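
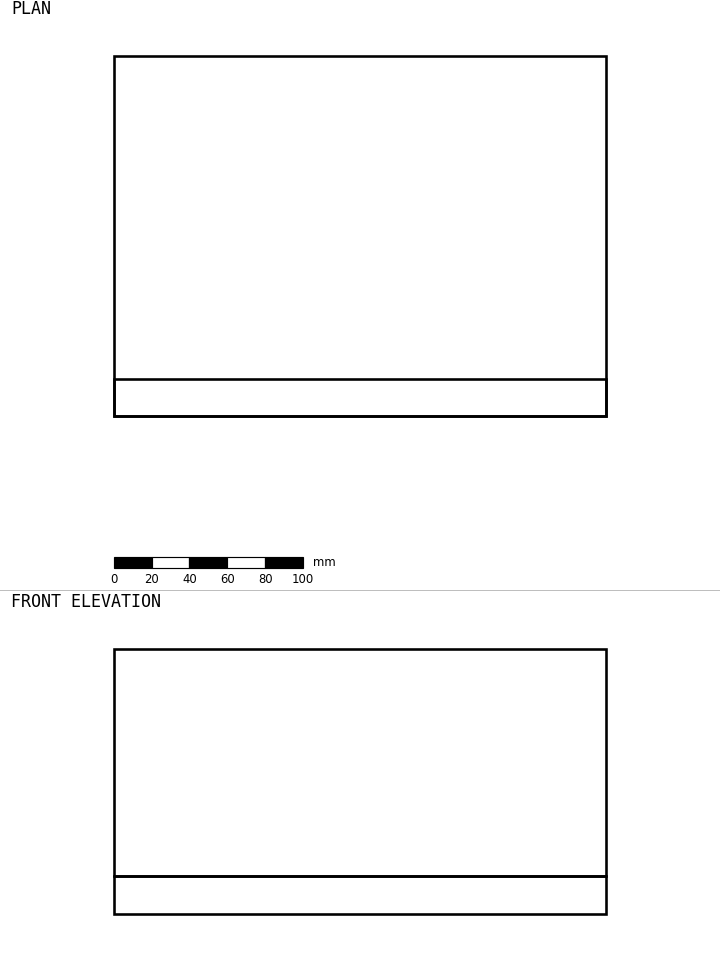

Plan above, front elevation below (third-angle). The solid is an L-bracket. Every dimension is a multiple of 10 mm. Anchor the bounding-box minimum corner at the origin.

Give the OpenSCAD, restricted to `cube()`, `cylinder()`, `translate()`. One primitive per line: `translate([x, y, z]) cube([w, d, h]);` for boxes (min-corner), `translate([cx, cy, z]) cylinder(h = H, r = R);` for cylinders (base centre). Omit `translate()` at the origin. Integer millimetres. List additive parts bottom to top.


cube([260, 190, 20]);
translate([0, 0, 20]) cube([260, 20, 120]);


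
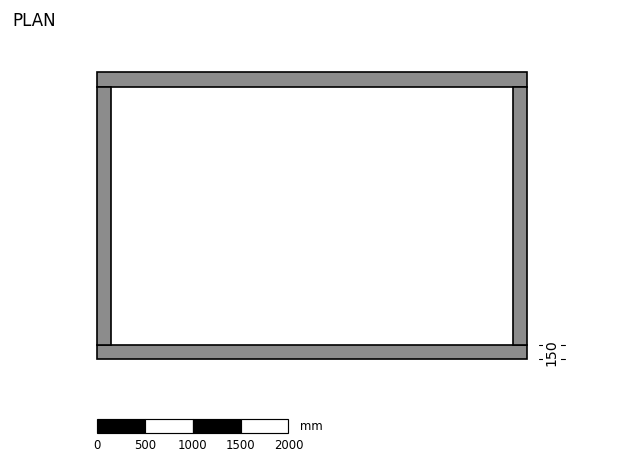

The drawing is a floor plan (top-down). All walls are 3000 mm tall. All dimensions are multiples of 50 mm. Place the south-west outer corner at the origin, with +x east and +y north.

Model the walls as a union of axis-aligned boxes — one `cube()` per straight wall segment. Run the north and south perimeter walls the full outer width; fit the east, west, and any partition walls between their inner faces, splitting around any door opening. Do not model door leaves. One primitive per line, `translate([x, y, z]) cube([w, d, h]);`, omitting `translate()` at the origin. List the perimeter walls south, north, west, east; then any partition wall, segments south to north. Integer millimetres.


cube([4500, 150, 3000]);
translate([0, 2850, 0]) cube([4500, 150, 3000]);
translate([0, 150, 0]) cube([150, 2700, 3000]);
translate([4350, 150, 0]) cube([150, 2700, 3000]);


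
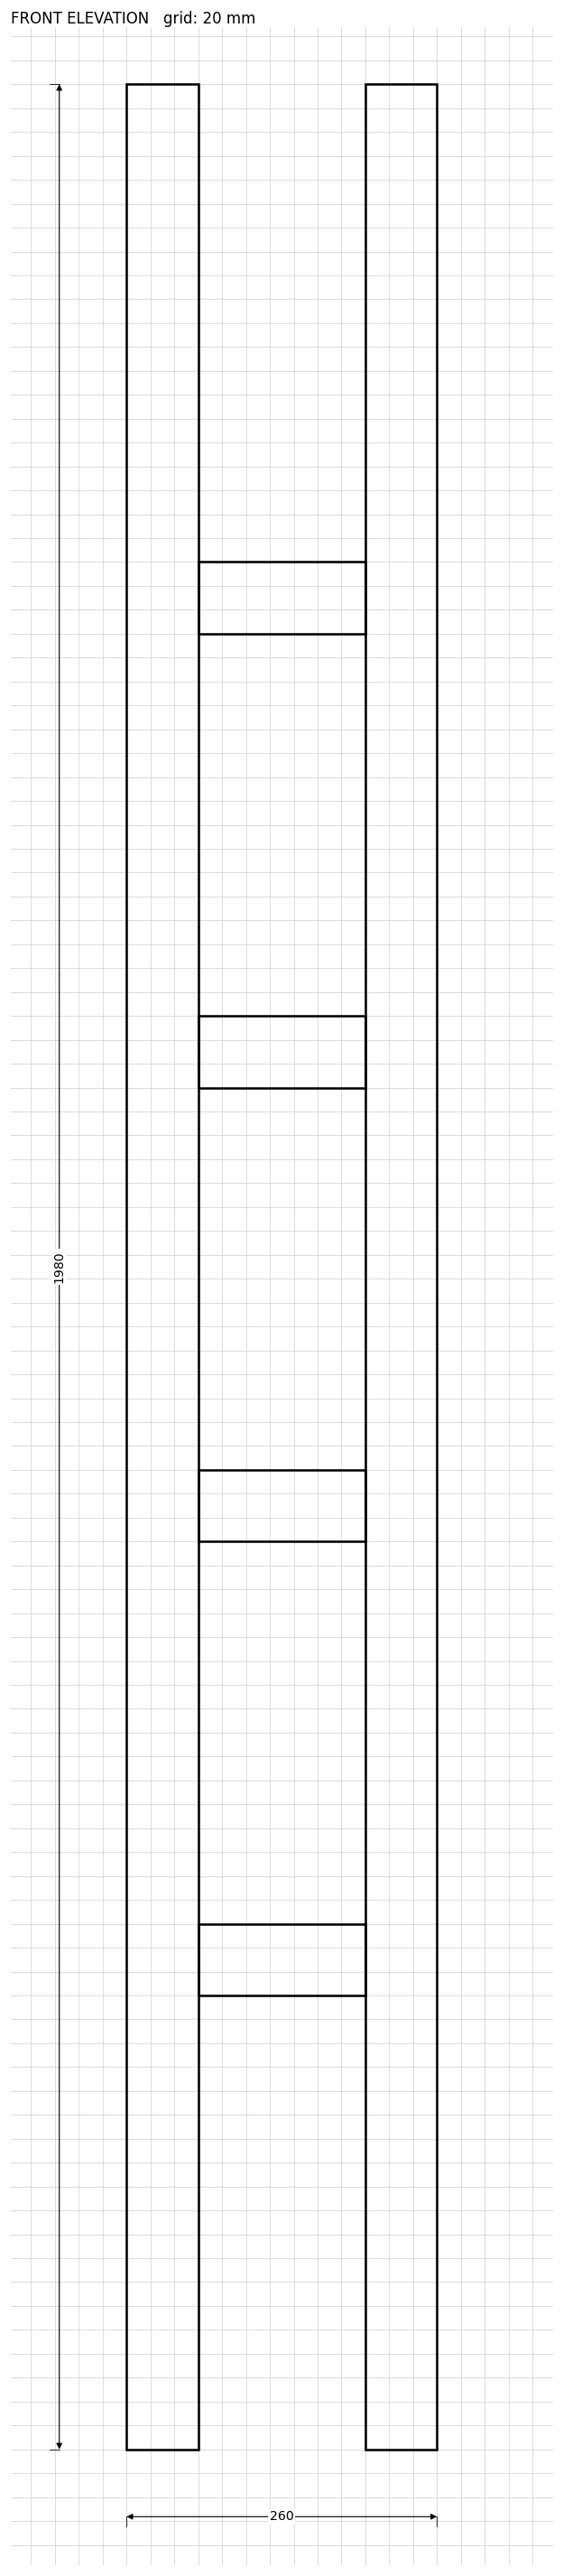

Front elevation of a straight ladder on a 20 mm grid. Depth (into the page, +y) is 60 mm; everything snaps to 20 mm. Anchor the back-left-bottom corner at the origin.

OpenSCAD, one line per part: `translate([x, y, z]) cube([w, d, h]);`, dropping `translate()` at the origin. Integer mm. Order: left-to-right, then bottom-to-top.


cube([60, 60, 1980]);
translate([60, 0, 380]) cube([140, 60, 60]);
translate([60, 0, 760]) cube([140, 60, 60]);
translate([60, 0, 1140]) cube([140, 60, 60]);
translate([60, 0, 1520]) cube([140, 60, 60]);
translate([200, 0, 0]) cube([60, 60, 1980]);


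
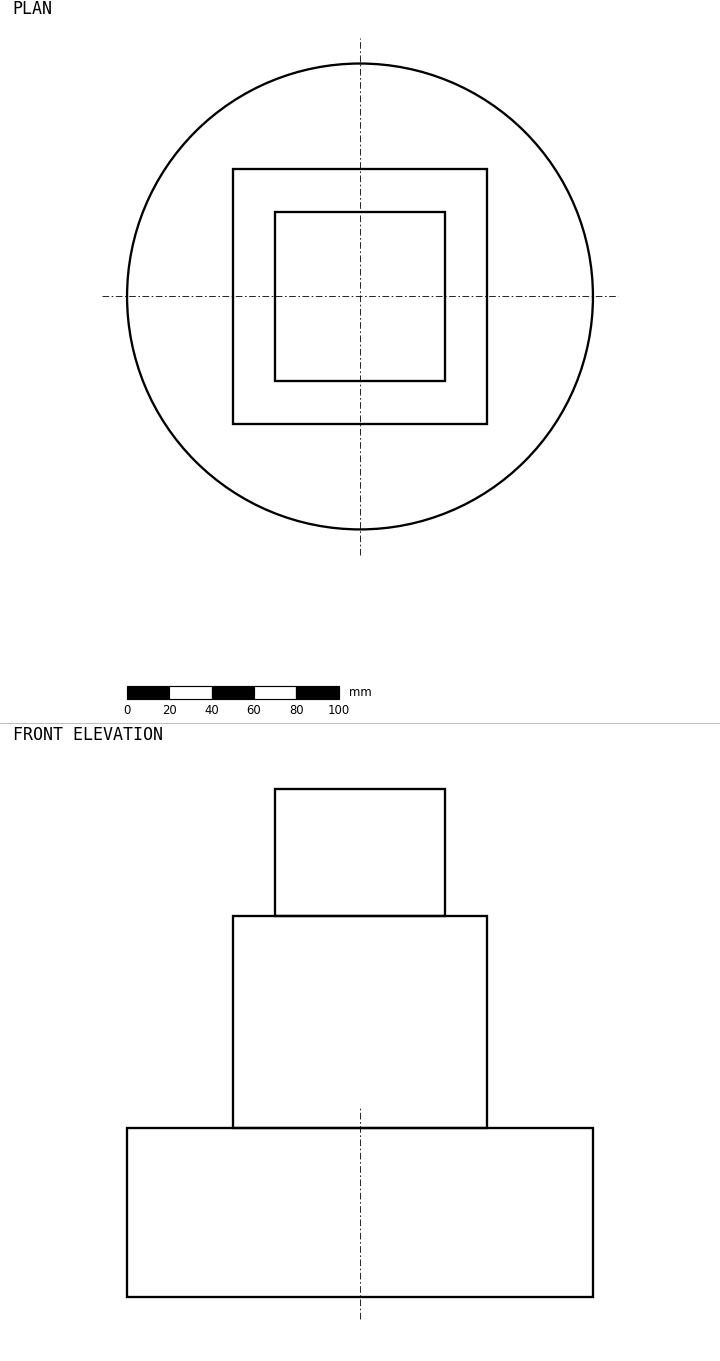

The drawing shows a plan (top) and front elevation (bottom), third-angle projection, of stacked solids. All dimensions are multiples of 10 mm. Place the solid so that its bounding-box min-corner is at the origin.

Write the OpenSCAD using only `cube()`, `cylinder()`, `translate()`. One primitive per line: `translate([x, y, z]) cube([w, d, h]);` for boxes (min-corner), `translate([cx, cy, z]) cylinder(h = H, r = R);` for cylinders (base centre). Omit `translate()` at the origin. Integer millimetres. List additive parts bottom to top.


translate([110, 110, 0]) cylinder(h = 80, r = 110);
translate([50, 50, 80]) cube([120, 120, 100]);
translate([70, 70, 180]) cube([80, 80, 60]);


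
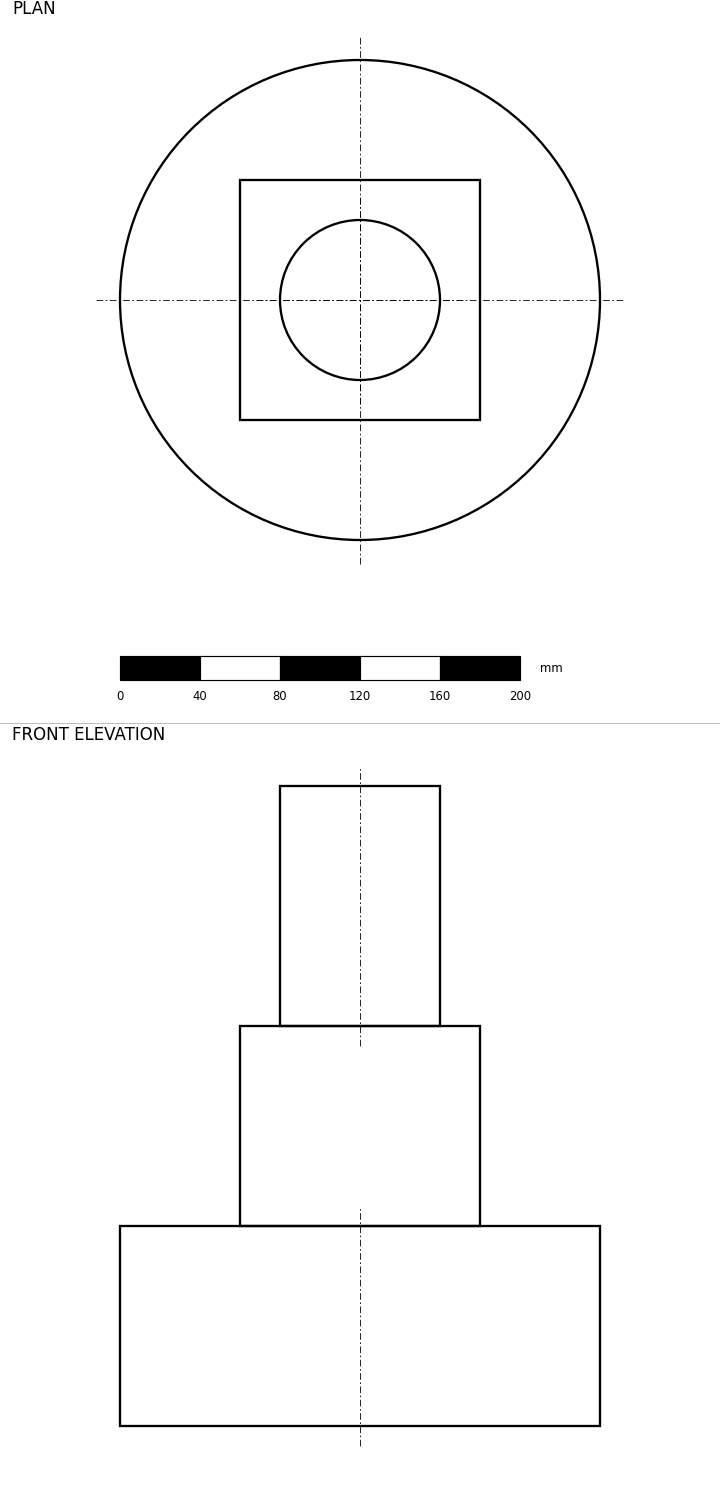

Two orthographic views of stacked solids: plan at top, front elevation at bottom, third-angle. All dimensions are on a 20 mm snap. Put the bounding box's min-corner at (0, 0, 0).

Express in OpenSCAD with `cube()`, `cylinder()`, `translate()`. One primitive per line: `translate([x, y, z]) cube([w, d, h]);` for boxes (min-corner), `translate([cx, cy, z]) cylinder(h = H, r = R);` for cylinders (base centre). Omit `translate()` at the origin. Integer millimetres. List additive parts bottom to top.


translate([120, 120, 0]) cylinder(h = 100, r = 120);
translate([60, 60, 100]) cube([120, 120, 100]);
translate([120, 120, 200]) cylinder(h = 120, r = 40);


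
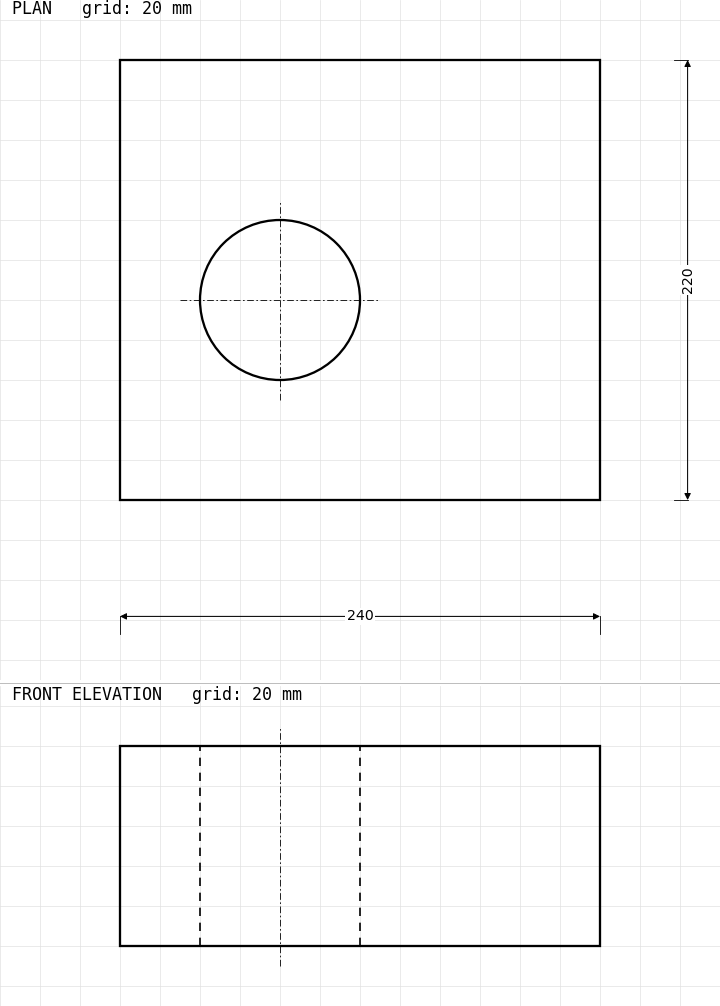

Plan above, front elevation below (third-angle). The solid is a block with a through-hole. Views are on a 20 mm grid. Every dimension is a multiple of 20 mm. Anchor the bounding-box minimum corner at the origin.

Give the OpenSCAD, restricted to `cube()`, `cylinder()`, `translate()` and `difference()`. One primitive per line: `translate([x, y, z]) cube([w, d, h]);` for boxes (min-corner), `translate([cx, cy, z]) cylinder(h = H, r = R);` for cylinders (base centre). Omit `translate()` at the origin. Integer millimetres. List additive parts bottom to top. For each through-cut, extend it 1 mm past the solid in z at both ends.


difference() {
  cube([240, 220, 100]);
  translate([80, 100, -1]) cylinder(h = 102, r = 40);
}


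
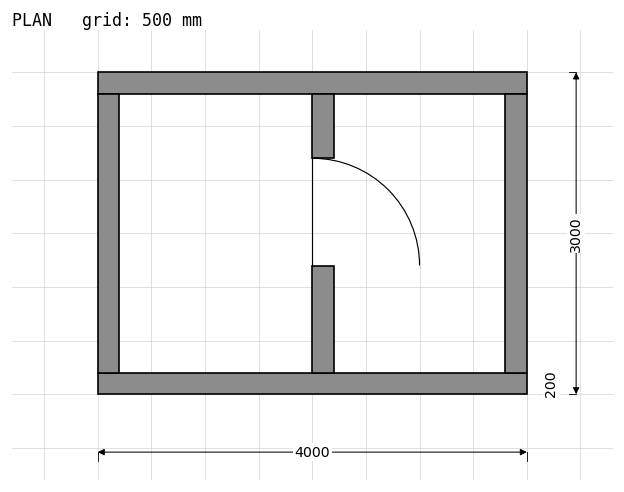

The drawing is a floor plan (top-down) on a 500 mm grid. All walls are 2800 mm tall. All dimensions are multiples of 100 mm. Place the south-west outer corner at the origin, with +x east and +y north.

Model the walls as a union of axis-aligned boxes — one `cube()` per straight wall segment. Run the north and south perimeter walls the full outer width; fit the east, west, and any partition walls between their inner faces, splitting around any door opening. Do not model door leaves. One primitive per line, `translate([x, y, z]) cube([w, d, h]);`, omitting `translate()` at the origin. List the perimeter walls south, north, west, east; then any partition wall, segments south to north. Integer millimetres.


cube([4000, 200, 2800]);
translate([0, 2800, 0]) cube([4000, 200, 2800]);
translate([0, 200, 0]) cube([200, 2600, 2800]);
translate([3800, 200, 0]) cube([200, 2600, 2800]);
translate([2000, 200, 0]) cube([200, 1000, 2800]);
translate([2000, 2200, 0]) cube([200, 600, 2800]);


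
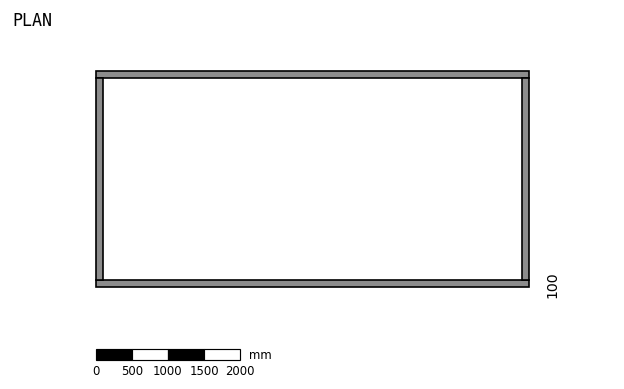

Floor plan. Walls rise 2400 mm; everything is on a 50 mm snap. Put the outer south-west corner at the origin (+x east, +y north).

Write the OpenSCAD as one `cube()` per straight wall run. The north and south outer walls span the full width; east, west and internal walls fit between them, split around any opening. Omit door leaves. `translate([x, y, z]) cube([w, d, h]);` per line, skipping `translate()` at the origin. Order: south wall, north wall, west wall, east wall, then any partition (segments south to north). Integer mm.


cube([6000, 100, 2400]);
translate([0, 2900, 0]) cube([6000, 100, 2400]);
translate([0, 100, 0]) cube([100, 2800, 2400]);
translate([5900, 100, 0]) cube([100, 2800, 2400]);


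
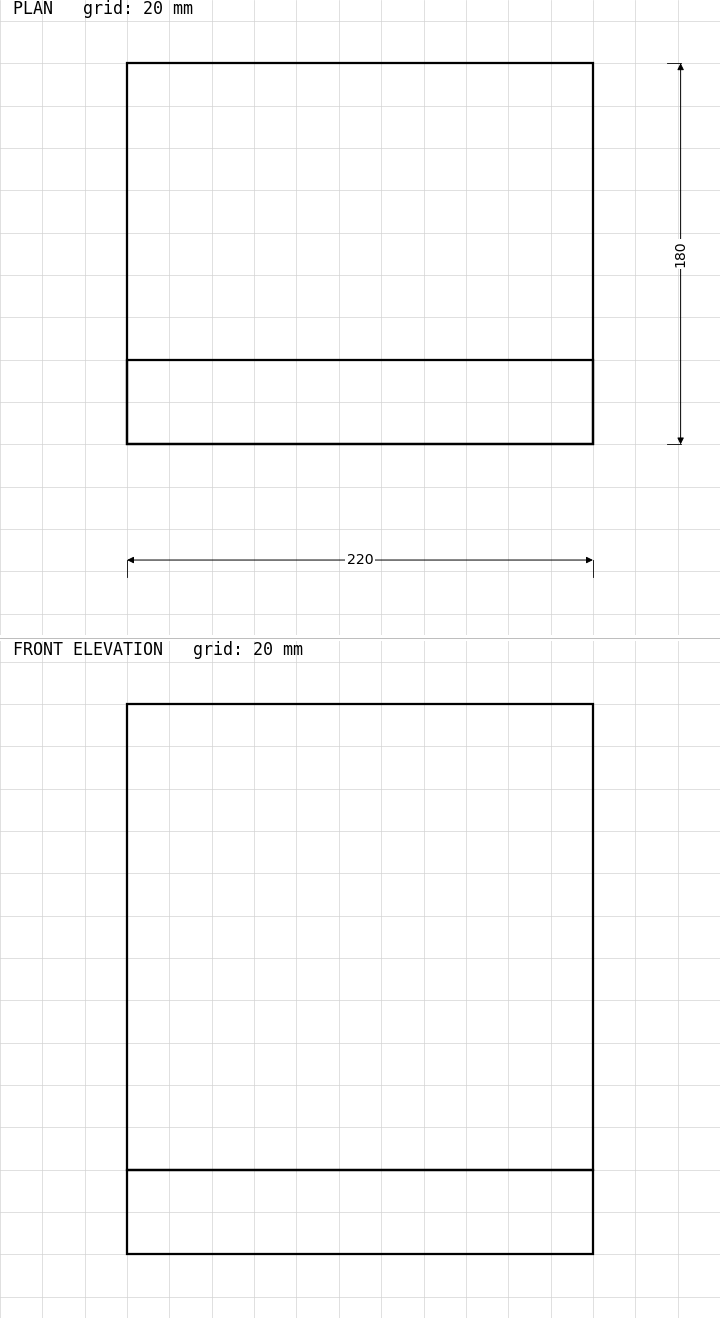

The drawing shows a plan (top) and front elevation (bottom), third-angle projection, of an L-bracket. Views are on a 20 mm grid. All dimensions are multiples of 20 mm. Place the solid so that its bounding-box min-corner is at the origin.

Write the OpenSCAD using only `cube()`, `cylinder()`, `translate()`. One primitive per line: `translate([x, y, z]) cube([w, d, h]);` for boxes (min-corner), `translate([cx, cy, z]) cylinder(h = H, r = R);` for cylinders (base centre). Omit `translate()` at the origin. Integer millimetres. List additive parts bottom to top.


cube([220, 180, 40]);
translate([0, 0, 40]) cube([220, 40, 220]);


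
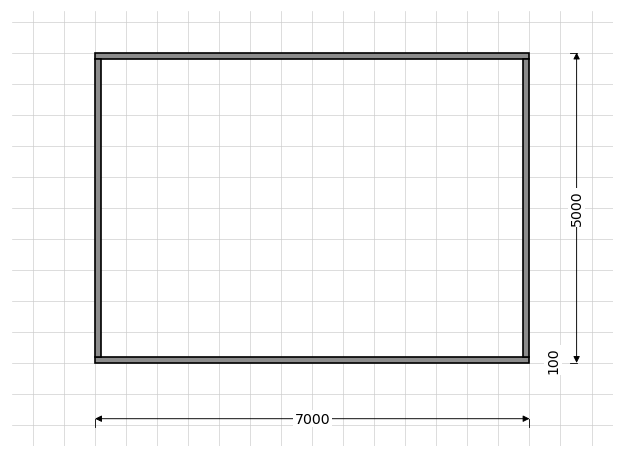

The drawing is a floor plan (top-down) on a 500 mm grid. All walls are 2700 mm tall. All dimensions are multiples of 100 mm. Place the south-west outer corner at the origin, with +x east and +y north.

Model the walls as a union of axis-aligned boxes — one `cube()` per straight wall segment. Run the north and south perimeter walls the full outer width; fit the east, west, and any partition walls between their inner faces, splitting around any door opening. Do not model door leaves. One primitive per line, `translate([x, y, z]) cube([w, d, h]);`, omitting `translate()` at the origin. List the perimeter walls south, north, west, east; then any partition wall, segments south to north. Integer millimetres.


cube([7000, 100, 2700]);
translate([0, 4900, 0]) cube([7000, 100, 2700]);
translate([0, 100, 0]) cube([100, 4800, 2700]);
translate([6900, 100, 0]) cube([100, 4800, 2700]);


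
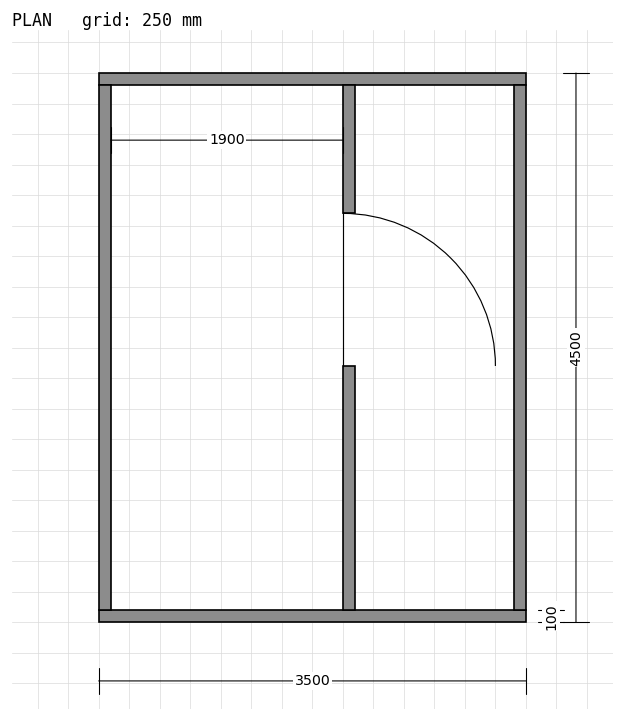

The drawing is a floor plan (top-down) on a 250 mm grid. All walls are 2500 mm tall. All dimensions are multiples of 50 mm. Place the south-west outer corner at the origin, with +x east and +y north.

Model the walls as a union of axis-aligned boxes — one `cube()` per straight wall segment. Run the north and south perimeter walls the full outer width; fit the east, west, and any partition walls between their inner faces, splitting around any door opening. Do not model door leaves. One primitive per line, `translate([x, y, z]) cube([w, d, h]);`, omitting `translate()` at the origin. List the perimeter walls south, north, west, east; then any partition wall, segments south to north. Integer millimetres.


cube([3500, 100, 2500]);
translate([0, 4400, 0]) cube([3500, 100, 2500]);
translate([0, 100, 0]) cube([100, 4300, 2500]);
translate([3400, 100, 0]) cube([100, 4300, 2500]);
translate([2000, 100, 0]) cube([100, 2000, 2500]);
translate([2000, 3350, 0]) cube([100, 1050, 2500]);


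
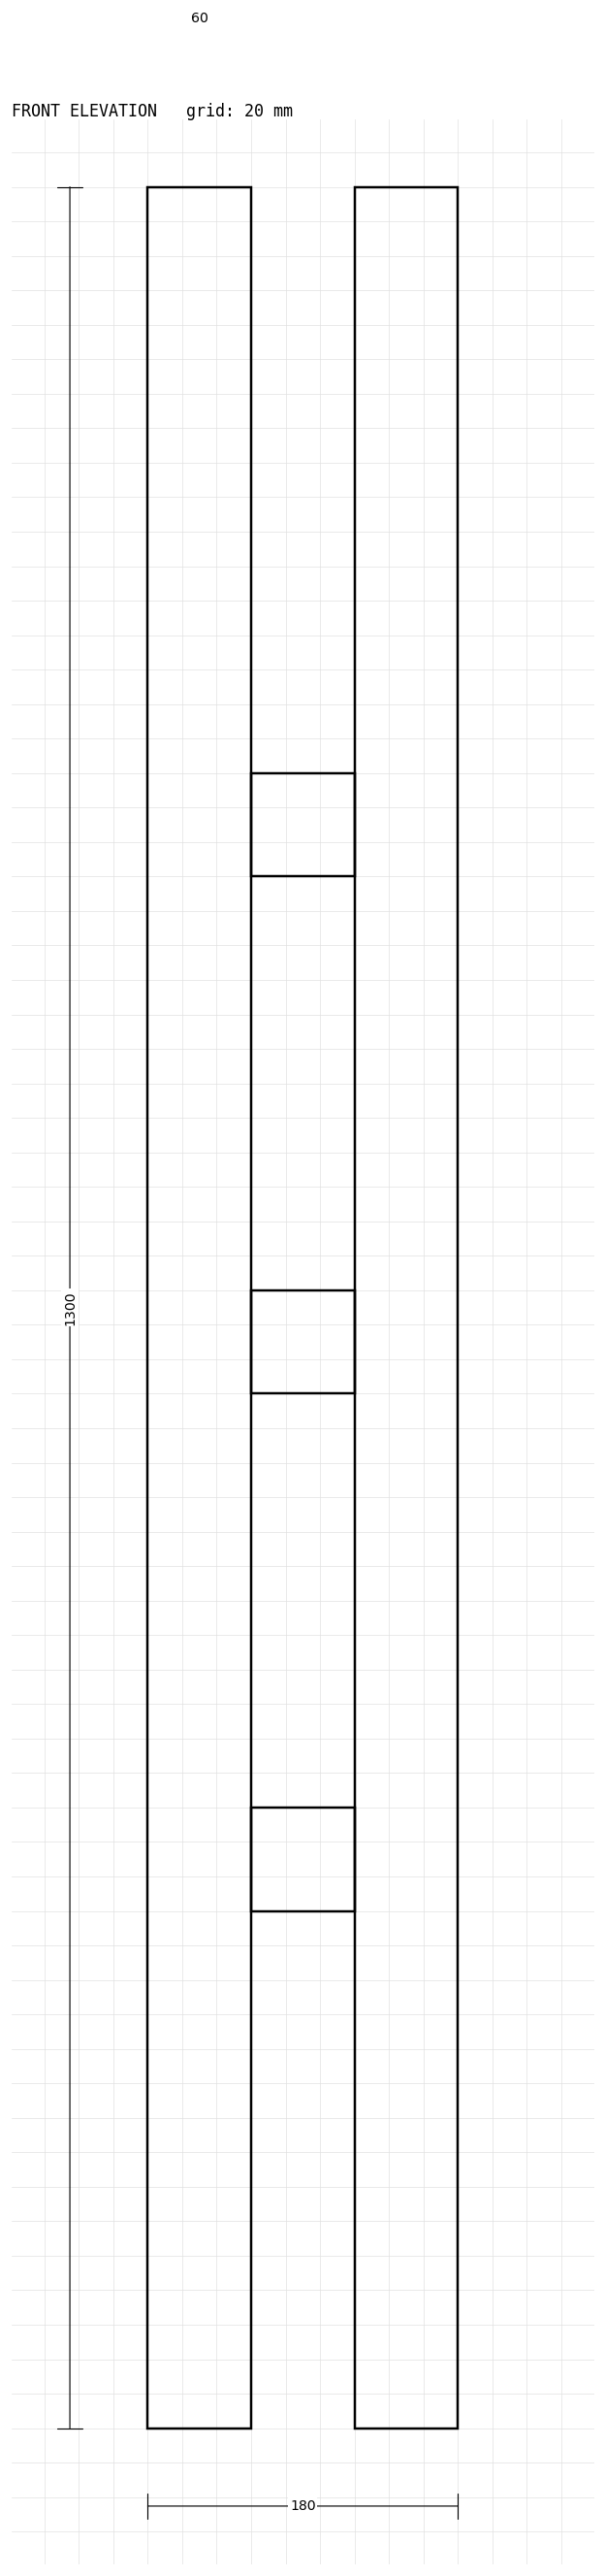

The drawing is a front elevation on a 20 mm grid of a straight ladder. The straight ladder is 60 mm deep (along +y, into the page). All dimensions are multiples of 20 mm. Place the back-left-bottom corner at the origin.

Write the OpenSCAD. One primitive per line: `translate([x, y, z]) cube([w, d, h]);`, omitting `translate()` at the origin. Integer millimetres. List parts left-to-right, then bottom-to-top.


cube([60, 60, 1300]);
translate([60, 0, 300]) cube([60, 60, 60]);
translate([60, 0, 600]) cube([60, 60, 60]);
translate([60, 0, 900]) cube([60, 60, 60]);
translate([120, 0, 0]) cube([60, 60, 1300]);


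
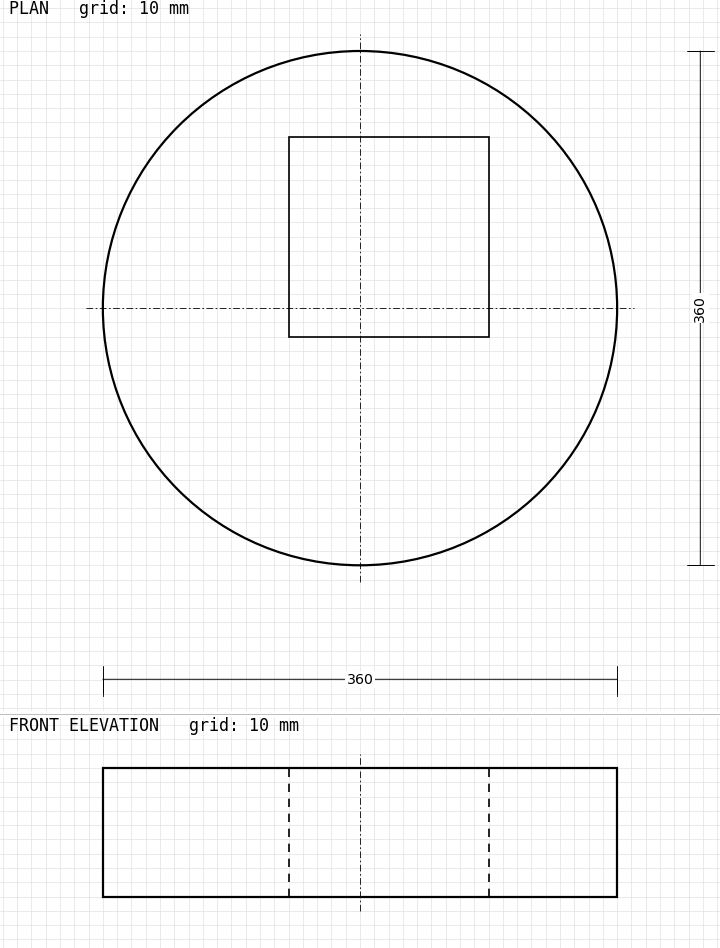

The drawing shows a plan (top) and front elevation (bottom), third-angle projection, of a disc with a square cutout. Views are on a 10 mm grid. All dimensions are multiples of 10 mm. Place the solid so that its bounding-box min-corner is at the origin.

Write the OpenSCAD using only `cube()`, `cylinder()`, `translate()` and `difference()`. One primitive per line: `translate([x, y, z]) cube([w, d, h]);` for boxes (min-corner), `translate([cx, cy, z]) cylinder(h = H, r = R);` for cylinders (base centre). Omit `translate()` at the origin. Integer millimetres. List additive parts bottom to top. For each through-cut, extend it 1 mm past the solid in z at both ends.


difference() {
  translate([180, 180, 0]) cylinder(h = 90, r = 180);
  translate([130, 160, -1]) cube([140, 140, 92]);
}


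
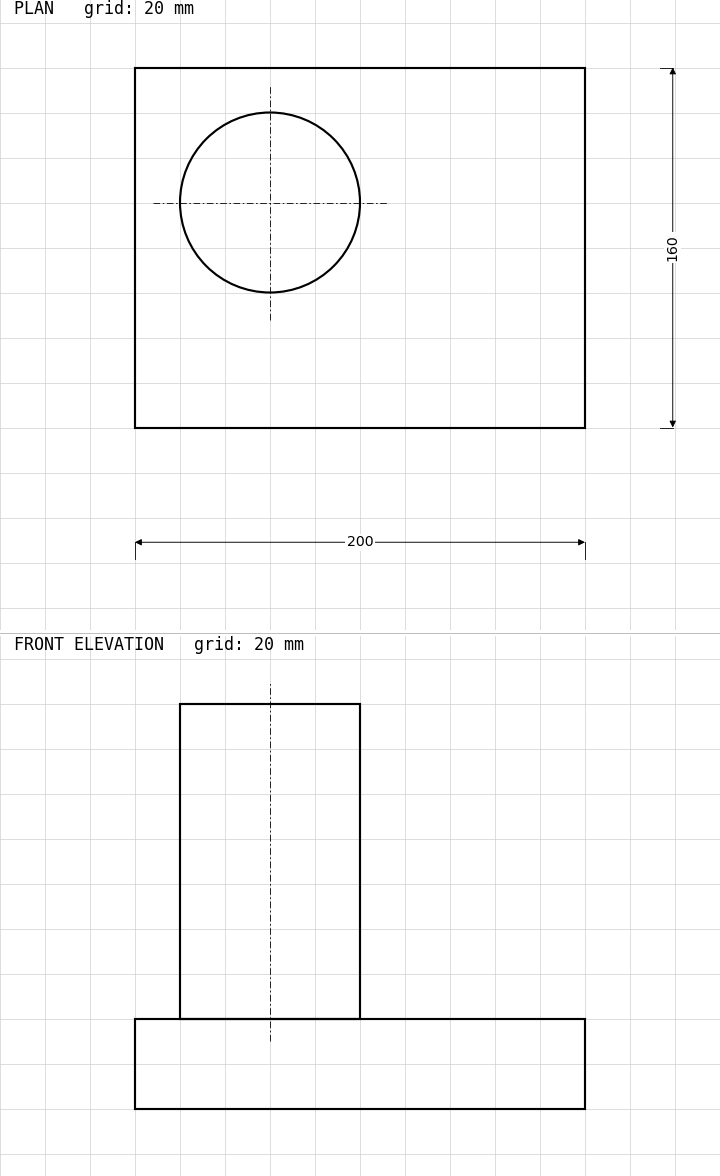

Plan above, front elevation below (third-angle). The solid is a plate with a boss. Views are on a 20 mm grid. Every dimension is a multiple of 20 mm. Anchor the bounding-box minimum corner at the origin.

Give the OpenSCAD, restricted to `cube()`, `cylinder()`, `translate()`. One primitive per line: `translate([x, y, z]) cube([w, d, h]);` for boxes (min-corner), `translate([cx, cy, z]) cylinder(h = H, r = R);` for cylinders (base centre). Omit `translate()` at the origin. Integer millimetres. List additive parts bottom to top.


cube([200, 160, 40]);
translate([60, 100, 40]) cylinder(h = 140, r = 40);


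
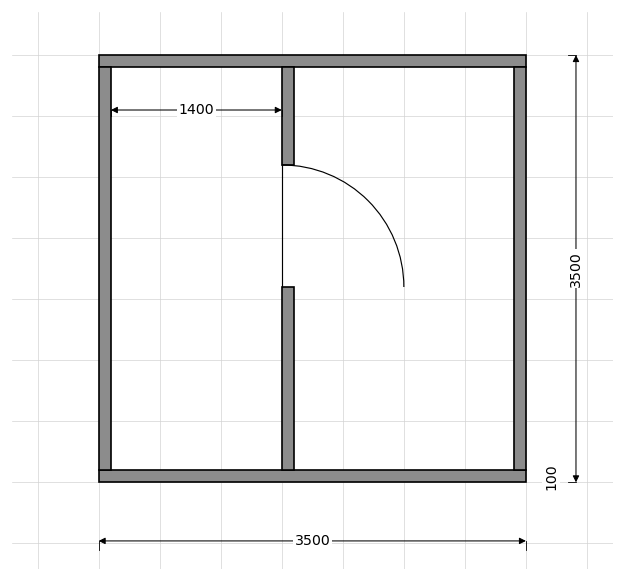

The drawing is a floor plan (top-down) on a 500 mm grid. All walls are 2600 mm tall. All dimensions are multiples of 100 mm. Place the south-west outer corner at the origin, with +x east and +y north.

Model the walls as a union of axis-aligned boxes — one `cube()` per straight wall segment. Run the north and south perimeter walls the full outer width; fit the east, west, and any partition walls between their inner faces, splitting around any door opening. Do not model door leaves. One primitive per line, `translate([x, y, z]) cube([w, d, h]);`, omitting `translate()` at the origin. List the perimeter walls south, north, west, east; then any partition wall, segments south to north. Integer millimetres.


cube([3500, 100, 2600]);
translate([0, 3400, 0]) cube([3500, 100, 2600]);
translate([0, 100, 0]) cube([100, 3300, 2600]);
translate([3400, 100, 0]) cube([100, 3300, 2600]);
translate([1500, 100, 0]) cube([100, 1500, 2600]);
translate([1500, 2600, 0]) cube([100, 800, 2600]);


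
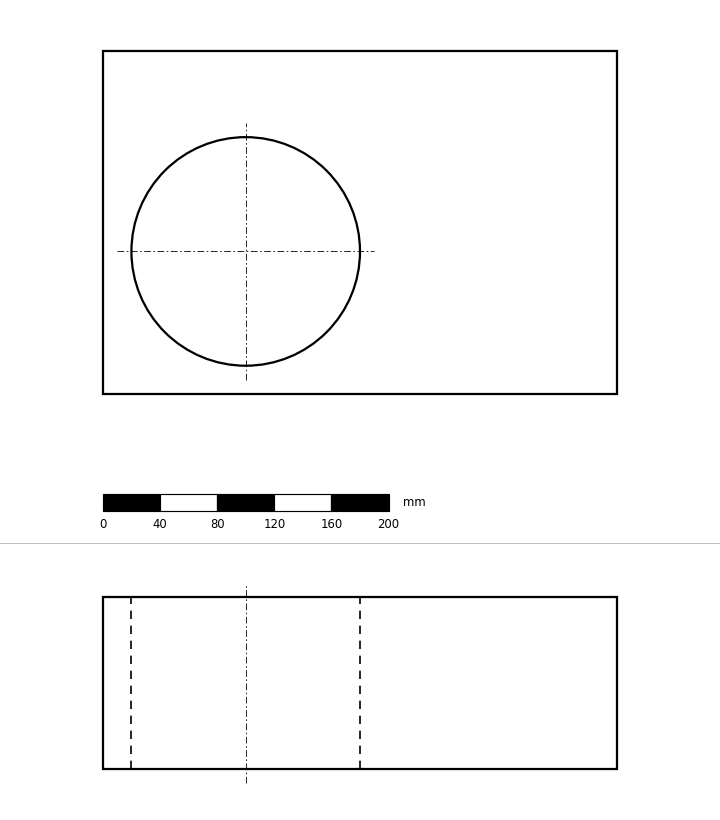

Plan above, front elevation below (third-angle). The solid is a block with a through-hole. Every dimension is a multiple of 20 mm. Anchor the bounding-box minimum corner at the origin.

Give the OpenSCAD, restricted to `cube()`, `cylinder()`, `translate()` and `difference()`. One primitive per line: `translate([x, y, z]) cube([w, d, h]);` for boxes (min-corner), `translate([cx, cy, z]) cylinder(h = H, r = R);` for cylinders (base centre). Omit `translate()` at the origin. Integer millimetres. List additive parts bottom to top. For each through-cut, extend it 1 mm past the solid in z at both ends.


difference() {
  cube([360, 240, 120]);
  translate([100, 100, -1]) cylinder(h = 122, r = 80);
}


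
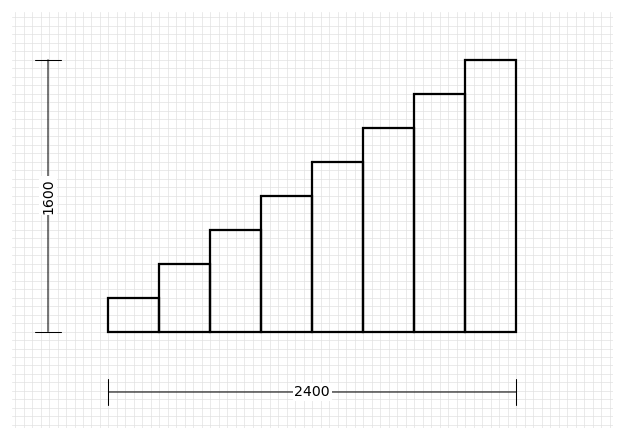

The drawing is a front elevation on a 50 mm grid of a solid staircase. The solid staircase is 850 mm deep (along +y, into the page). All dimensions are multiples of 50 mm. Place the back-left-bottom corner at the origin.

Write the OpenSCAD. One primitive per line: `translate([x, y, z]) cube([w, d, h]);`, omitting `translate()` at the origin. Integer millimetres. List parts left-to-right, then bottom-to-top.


cube([300, 850, 200]);
translate([300, 0, 0]) cube([300, 850, 400]);
translate([600, 0, 0]) cube([300, 850, 600]);
translate([900, 0, 0]) cube([300, 850, 800]);
translate([1200, 0, 0]) cube([300, 850, 1000]);
translate([1500, 0, 0]) cube([300, 850, 1200]);
translate([1800, 0, 0]) cube([300, 850, 1400]);
translate([2100, 0, 0]) cube([300, 850, 1600]);


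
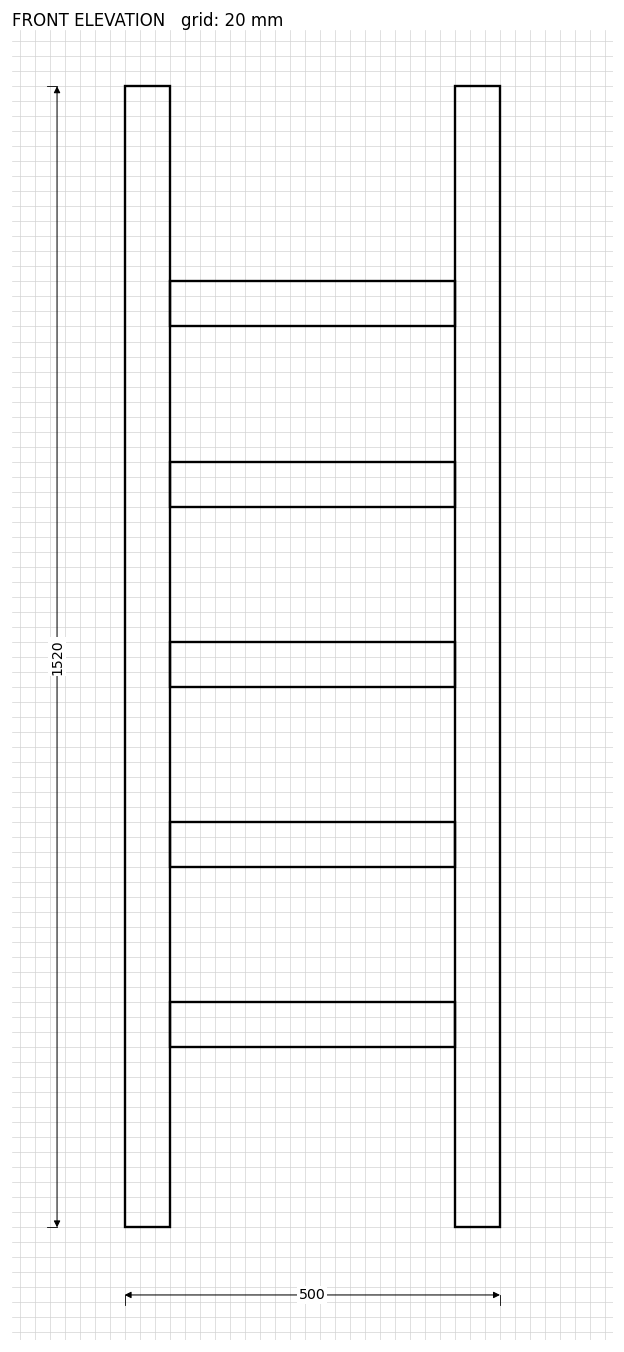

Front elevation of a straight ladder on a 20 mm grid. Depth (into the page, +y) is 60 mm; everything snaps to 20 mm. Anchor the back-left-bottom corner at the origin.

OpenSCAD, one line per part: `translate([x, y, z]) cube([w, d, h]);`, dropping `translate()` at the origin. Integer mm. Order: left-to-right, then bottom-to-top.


cube([60, 60, 1520]);
translate([60, 0, 240]) cube([380, 60, 60]);
translate([60, 0, 480]) cube([380, 60, 60]);
translate([60, 0, 720]) cube([380, 60, 60]);
translate([60, 0, 960]) cube([380, 60, 60]);
translate([60, 0, 1200]) cube([380, 60, 60]);
translate([440, 0, 0]) cube([60, 60, 1520]);


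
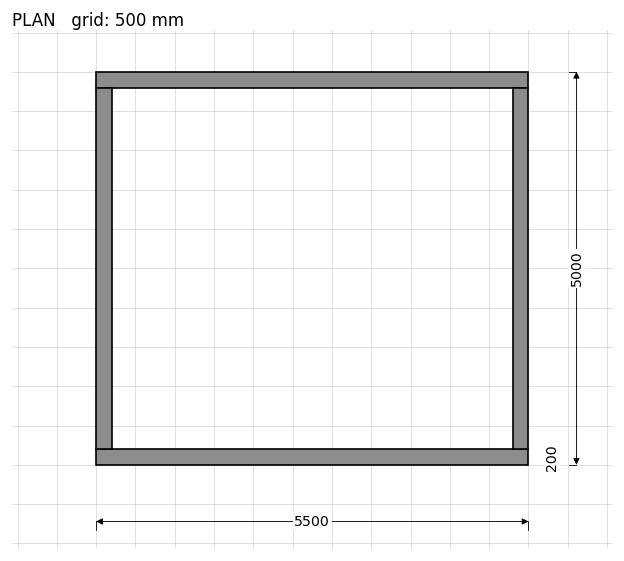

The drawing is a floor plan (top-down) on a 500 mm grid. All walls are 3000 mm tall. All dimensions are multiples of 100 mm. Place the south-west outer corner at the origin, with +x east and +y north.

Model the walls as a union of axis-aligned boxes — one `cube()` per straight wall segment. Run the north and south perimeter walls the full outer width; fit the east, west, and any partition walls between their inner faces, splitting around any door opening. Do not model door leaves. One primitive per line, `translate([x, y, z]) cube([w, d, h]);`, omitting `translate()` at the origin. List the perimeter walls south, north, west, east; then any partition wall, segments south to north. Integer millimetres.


cube([5500, 200, 3000]);
translate([0, 4800, 0]) cube([5500, 200, 3000]);
translate([0, 200, 0]) cube([200, 4600, 3000]);
translate([5300, 200, 0]) cube([200, 4600, 3000]);


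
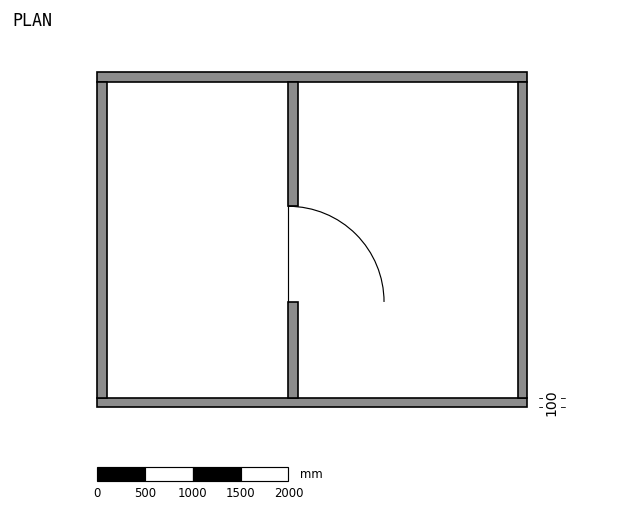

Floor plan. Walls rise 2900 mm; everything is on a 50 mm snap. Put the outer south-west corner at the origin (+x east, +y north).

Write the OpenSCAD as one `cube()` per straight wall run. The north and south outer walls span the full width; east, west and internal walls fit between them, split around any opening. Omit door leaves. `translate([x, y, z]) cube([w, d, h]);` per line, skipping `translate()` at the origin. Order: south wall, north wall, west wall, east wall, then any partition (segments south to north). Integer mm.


cube([4500, 100, 2900]);
translate([0, 3400, 0]) cube([4500, 100, 2900]);
translate([0, 100, 0]) cube([100, 3300, 2900]);
translate([4400, 100, 0]) cube([100, 3300, 2900]);
translate([2000, 100, 0]) cube([100, 1000, 2900]);
translate([2000, 2100, 0]) cube([100, 1300, 2900]);


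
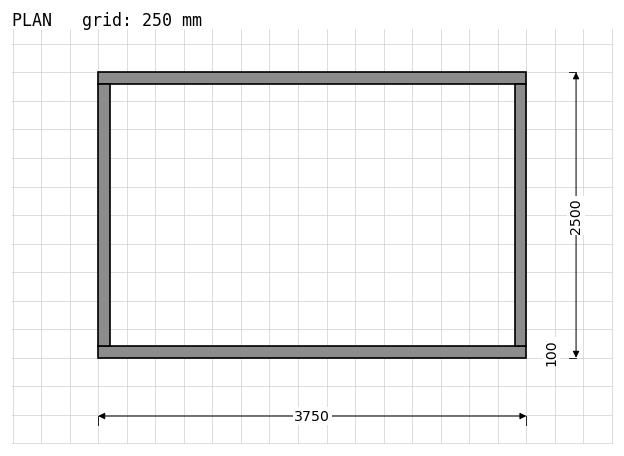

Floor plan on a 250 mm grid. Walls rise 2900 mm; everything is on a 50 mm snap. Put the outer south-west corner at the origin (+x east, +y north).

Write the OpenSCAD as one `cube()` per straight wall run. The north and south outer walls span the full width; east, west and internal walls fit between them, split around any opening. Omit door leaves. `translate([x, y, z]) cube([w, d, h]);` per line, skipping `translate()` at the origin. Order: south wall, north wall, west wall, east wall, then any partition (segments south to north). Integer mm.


cube([3750, 100, 2900]);
translate([0, 2400, 0]) cube([3750, 100, 2900]);
translate([0, 100, 0]) cube([100, 2300, 2900]);
translate([3650, 100, 0]) cube([100, 2300, 2900]);


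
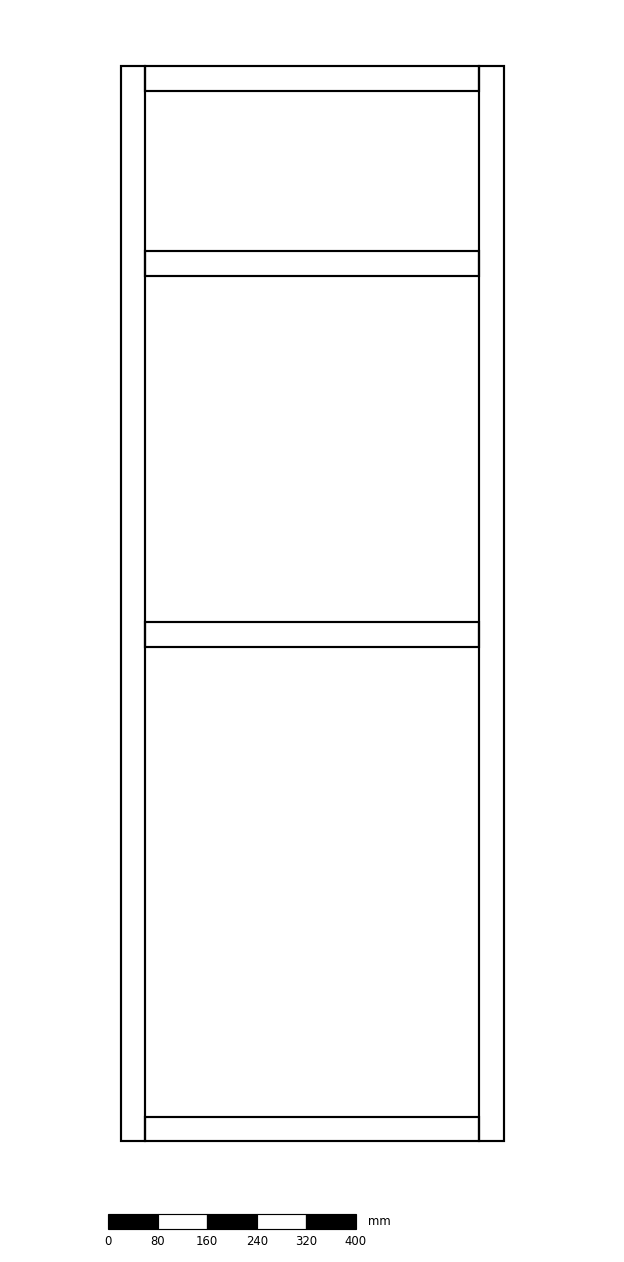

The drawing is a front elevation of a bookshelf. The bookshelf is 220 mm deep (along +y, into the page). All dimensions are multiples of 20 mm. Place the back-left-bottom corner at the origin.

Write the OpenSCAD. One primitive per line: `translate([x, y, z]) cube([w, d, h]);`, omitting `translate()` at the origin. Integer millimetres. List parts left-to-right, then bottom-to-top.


cube([40, 220, 1740]);
translate([40, 0, 0]) cube([540, 220, 40]);
translate([40, 0, 800]) cube([540, 220, 40]);
translate([40, 0, 1400]) cube([540, 220, 40]);
translate([40, 0, 1700]) cube([540, 220, 40]);
translate([580, 0, 0]) cube([40, 220, 1740]);


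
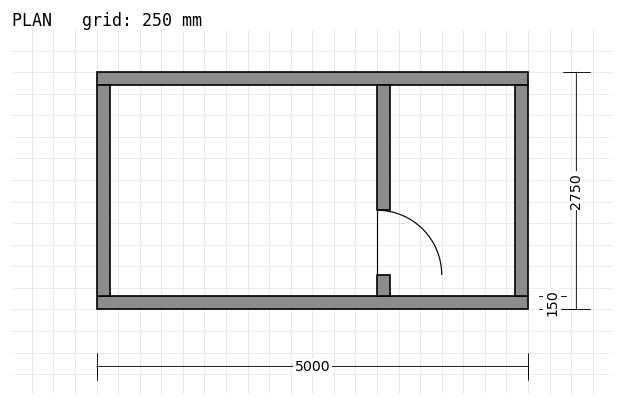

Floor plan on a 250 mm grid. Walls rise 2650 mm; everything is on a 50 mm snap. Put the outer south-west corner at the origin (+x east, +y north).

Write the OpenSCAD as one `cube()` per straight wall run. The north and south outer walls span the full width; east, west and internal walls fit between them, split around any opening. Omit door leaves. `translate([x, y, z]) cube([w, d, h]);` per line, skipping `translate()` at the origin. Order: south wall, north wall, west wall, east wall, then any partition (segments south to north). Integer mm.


cube([5000, 150, 2650]);
translate([0, 2600, 0]) cube([5000, 150, 2650]);
translate([0, 150, 0]) cube([150, 2450, 2650]);
translate([4850, 150, 0]) cube([150, 2450, 2650]);
translate([3250, 150, 0]) cube([150, 250, 2650]);
translate([3250, 1150, 0]) cube([150, 1450, 2650]);


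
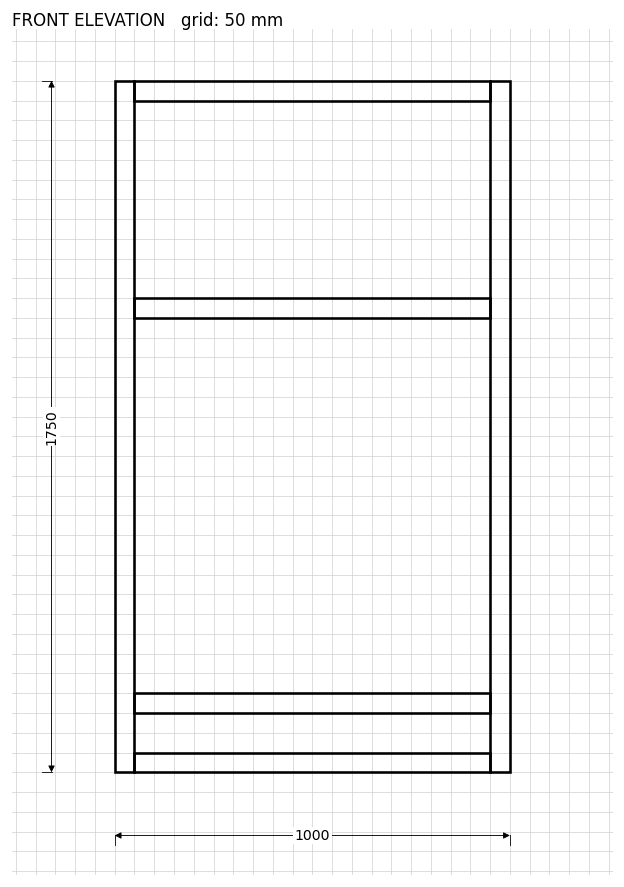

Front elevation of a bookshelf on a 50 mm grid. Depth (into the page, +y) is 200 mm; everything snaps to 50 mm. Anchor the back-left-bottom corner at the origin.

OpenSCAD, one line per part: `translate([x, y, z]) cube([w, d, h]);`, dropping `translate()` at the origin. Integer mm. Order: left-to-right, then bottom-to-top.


cube([50, 200, 1750]);
translate([50, 0, 0]) cube([900, 200, 50]);
translate([50, 0, 150]) cube([900, 200, 50]);
translate([50, 0, 1150]) cube([900, 200, 50]);
translate([50, 0, 1700]) cube([900, 200, 50]);
translate([950, 0, 0]) cube([50, 200, 1750]);


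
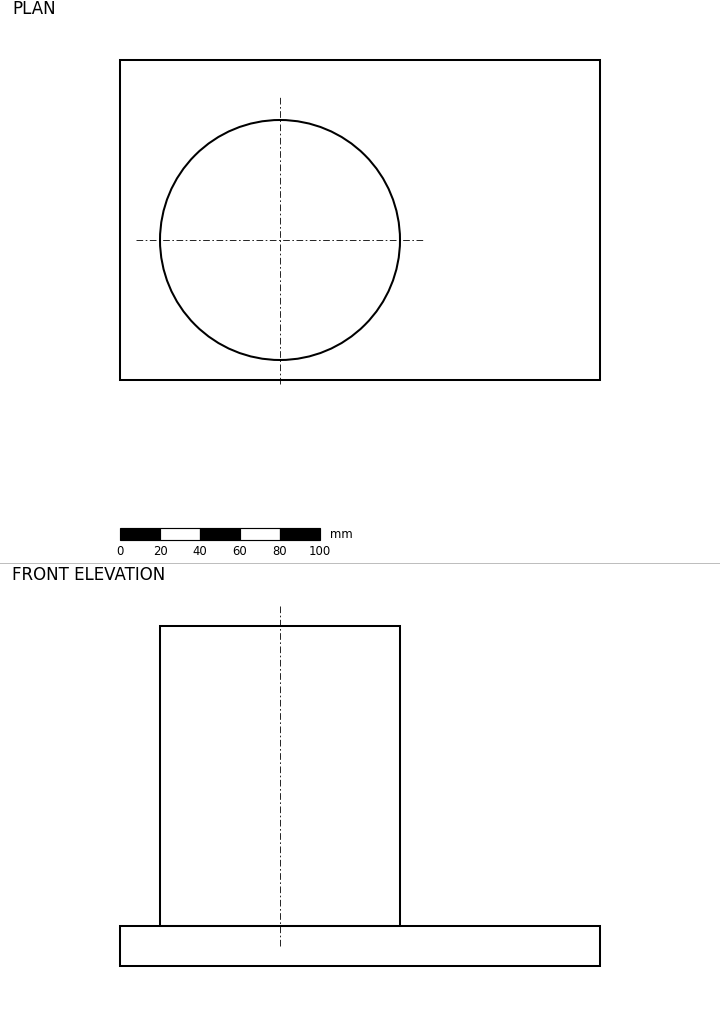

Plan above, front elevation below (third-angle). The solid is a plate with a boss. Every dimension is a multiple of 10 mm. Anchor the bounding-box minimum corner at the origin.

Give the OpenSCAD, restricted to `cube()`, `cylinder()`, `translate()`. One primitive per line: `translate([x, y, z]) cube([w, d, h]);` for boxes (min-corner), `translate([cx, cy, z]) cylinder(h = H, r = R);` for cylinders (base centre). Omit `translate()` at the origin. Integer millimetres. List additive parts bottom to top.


cube([240, 160, 20]);
translate([80, 70, 20]) cylinder(h = 150, r = 60);


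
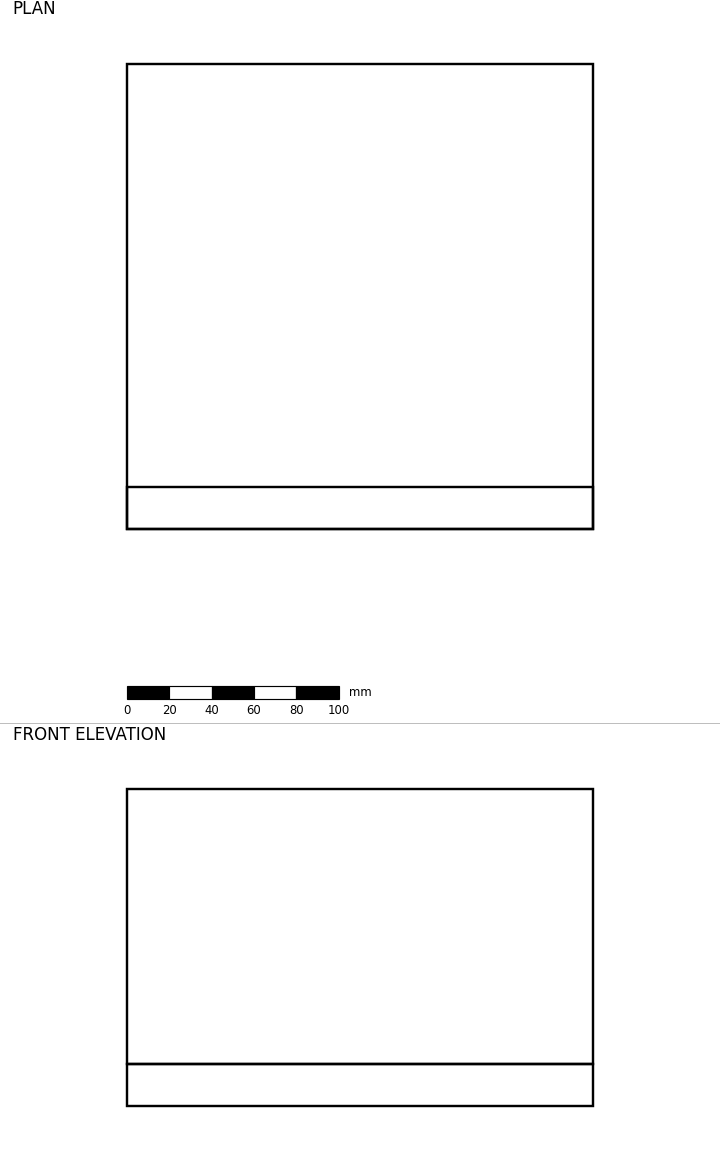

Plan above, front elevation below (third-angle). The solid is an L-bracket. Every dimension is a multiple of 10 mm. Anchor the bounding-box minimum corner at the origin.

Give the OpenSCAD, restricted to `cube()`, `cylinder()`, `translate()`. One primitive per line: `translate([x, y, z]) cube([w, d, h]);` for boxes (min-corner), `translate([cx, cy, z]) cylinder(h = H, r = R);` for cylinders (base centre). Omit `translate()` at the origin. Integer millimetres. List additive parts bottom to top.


cube([220, 220, 20]);
translate([0, 0, 20]) cube([220, 20, 130]);


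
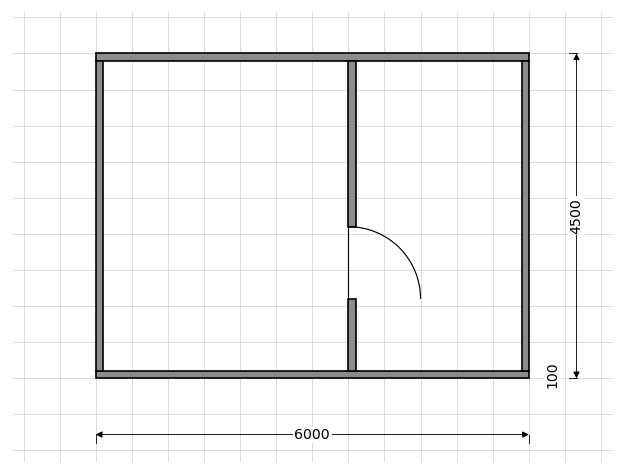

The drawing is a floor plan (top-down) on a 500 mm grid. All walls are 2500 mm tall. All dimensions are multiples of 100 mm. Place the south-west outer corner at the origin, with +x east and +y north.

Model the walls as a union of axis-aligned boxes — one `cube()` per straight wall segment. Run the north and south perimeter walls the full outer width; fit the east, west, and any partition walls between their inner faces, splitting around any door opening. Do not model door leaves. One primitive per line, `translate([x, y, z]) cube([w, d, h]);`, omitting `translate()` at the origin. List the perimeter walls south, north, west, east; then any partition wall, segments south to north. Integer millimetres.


cube([6000, 100, 2500]);
translate([0, 4400, 0]) cube([6000, 100, 2500]);
translate([0, 100, 0]) cube([100, 4300, 2500]);
translate([5900, 100, 0]) cube([100, 4300, 2500]);
translate([3500, 100, 0]) cube([100, 1000, 2500]);
translate([3500, 2100, 0]) cube([100, 2300, 2500]);


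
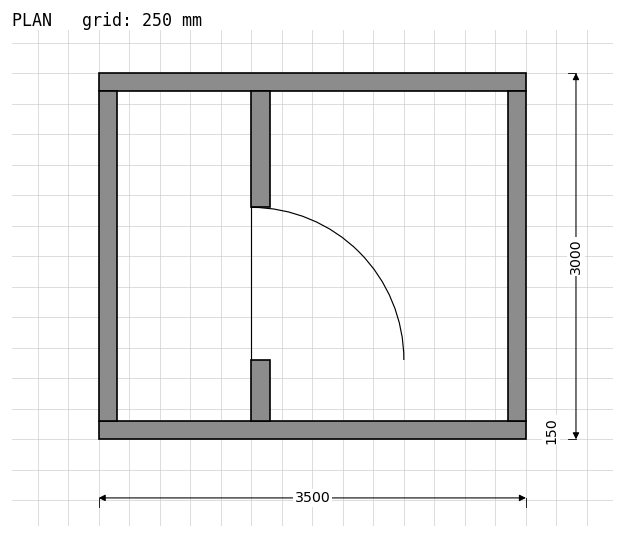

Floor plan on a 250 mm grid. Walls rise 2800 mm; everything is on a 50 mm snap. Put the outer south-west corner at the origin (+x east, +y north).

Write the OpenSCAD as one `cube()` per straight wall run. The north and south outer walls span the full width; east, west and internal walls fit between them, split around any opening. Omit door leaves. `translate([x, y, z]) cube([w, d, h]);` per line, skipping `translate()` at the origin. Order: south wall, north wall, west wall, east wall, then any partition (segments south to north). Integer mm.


cube([3500, 150, 2800]);
translate([0, 2850, 0]) cube([3500, 150, 2800]);
translate([0, 150, 0]) cube([150, 2700, 2800]);
translate([3350, 150, 0]) cube([150, 2700, 2800]);
translate([1250, 150, 0]) cube([150, 500, 2800]);
translate([1250, 1900, 0]) cube([150, 950, 2800]);


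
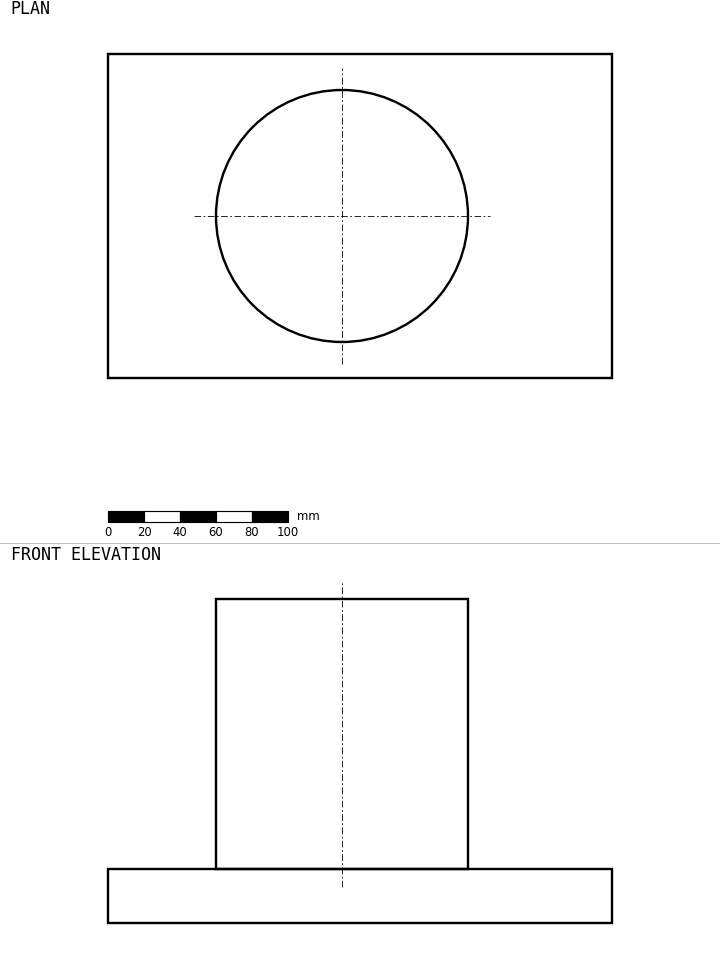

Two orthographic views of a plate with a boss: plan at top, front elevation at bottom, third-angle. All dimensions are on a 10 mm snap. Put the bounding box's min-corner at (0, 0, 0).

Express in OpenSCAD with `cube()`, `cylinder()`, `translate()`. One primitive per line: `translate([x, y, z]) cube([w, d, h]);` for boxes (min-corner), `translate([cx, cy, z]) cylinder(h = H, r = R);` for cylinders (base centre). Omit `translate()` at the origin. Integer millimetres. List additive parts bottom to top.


cube([280, 180, 30]);
translate([130, 90, 30]) cylinder(h = 150, r = 70);


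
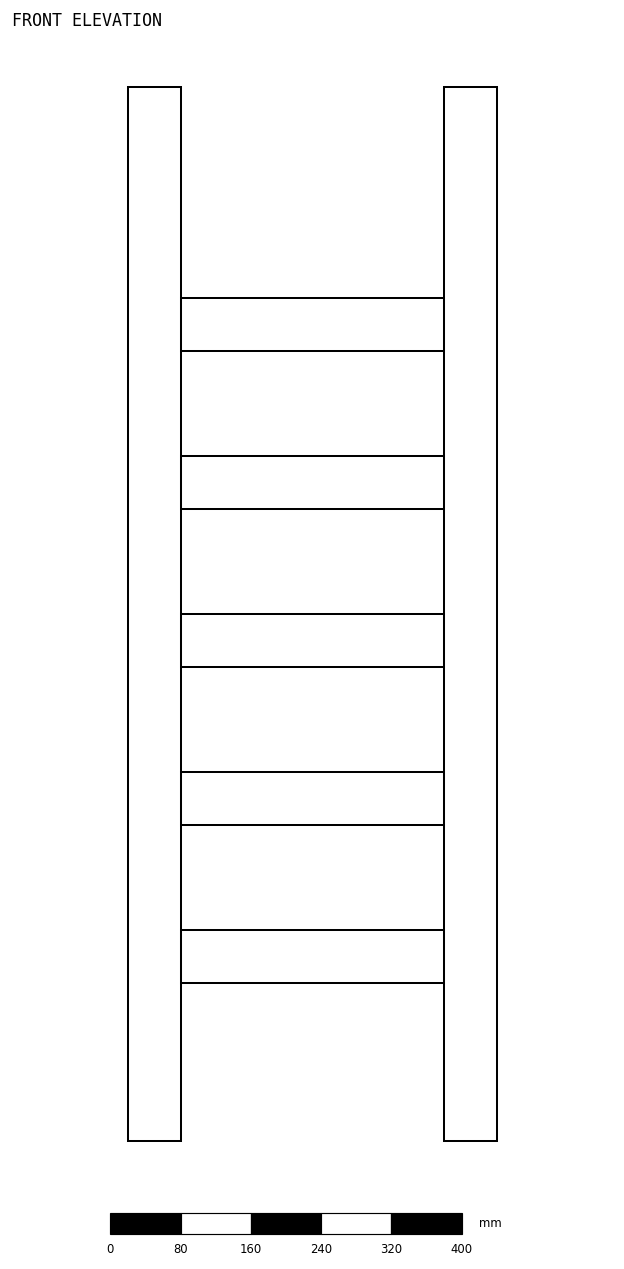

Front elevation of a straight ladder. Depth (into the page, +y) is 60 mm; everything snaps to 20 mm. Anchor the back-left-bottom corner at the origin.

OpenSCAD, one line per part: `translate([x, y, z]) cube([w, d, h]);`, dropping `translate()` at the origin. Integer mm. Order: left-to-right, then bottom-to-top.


cube([60, 60, 1200]);
translate([60, 0, 180]) cube([300, 60, 60]);
translate([60, 0, 360]) cube([300, 60, 60]);
translate([60, 0, 540]) cube([300, 60, 60]);
translate([60, 0, 720]) cube([300, 60, 60]);
translate([60, 0, 900]) cube([300, 60, 60]);
translate([360, 0, 0]) cube([60, 60, 1200]);


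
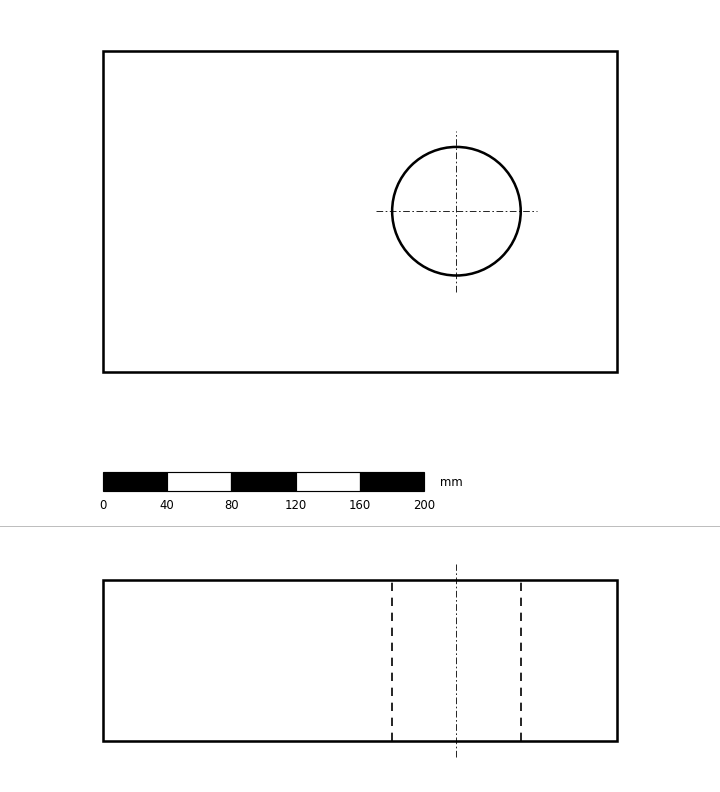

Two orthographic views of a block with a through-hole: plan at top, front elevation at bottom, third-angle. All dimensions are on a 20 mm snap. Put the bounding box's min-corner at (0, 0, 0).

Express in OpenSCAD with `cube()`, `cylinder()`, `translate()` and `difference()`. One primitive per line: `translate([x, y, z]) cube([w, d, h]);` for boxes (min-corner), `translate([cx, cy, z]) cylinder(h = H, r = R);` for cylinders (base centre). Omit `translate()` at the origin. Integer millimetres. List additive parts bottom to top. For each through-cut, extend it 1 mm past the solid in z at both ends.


difference() {
  cube([320, 200, 100]);
  translate([220, 100, -1]) cylinder(h = 102, r = 40);
}


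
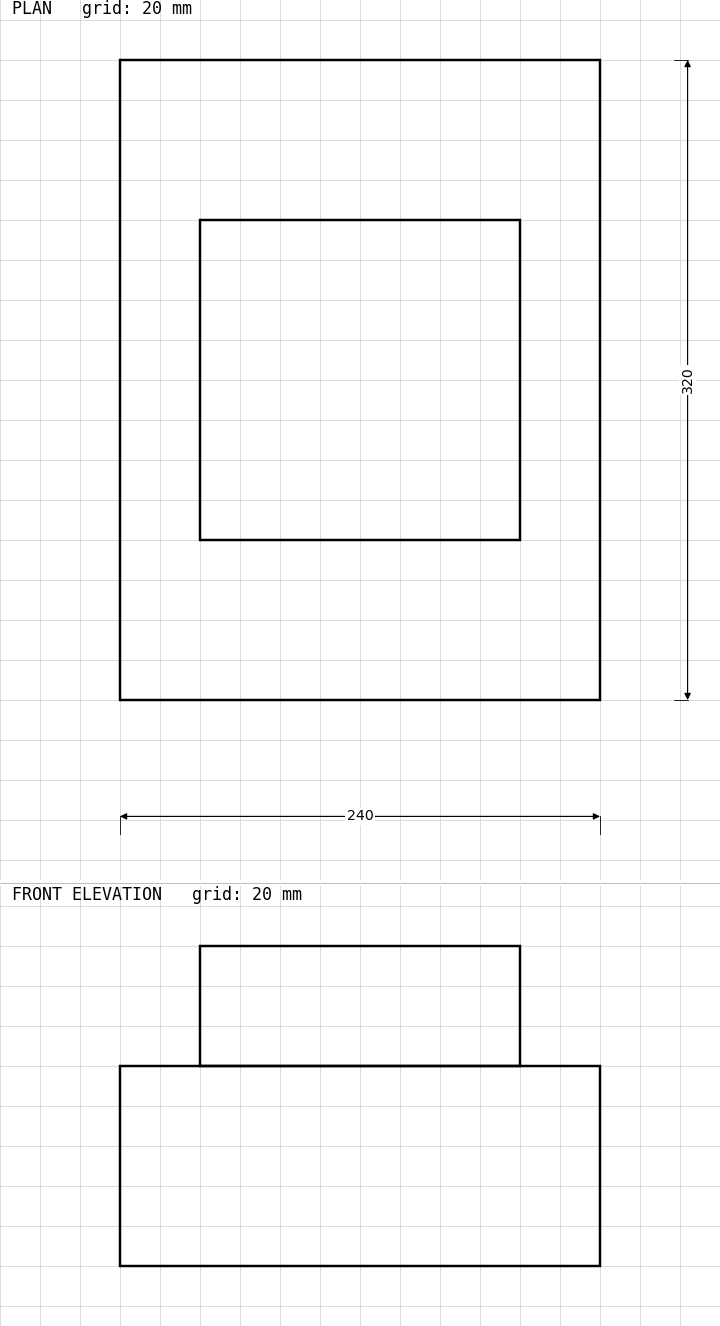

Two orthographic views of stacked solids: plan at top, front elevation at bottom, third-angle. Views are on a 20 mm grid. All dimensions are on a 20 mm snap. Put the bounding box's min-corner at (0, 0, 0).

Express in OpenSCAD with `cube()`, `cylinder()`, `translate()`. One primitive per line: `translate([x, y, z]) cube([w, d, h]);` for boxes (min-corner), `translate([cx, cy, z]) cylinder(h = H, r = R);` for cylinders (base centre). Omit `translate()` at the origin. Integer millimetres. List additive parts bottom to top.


cube([240, 320, 100]);
translate([40, 80, 100]) cube([160, 160, 60]);


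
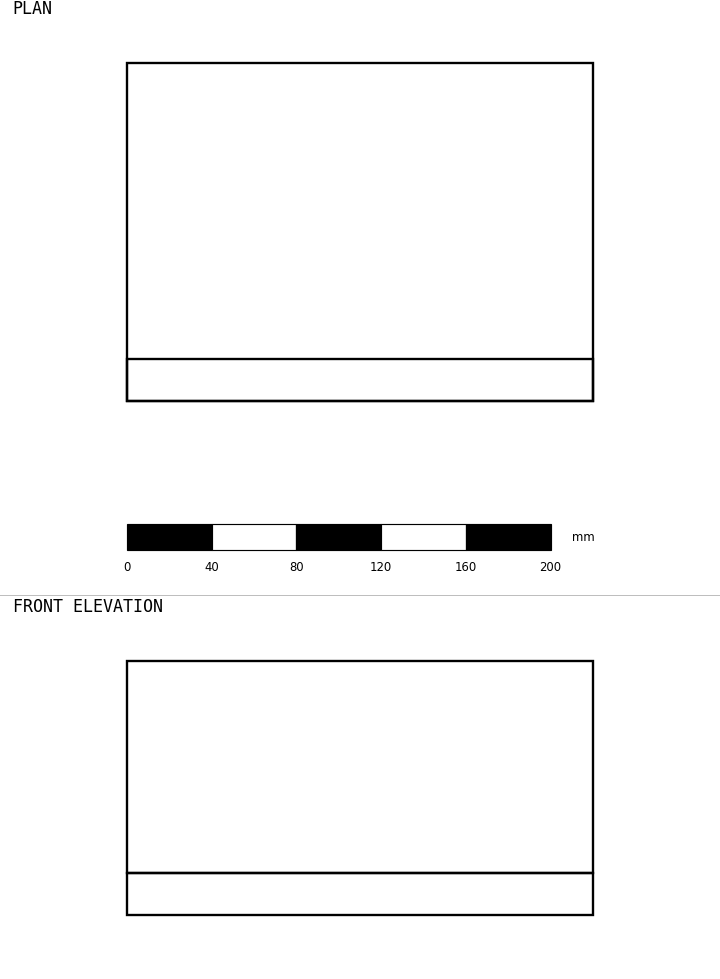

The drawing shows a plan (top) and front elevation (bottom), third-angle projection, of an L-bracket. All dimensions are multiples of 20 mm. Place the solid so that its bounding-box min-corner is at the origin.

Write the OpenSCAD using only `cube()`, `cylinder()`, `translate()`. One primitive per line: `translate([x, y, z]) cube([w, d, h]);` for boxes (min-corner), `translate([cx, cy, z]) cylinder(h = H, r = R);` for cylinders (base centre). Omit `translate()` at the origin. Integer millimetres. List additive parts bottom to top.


cube([220, 160, 20]);
translate([0, 0, 20]) cube([220, 20, 100]);


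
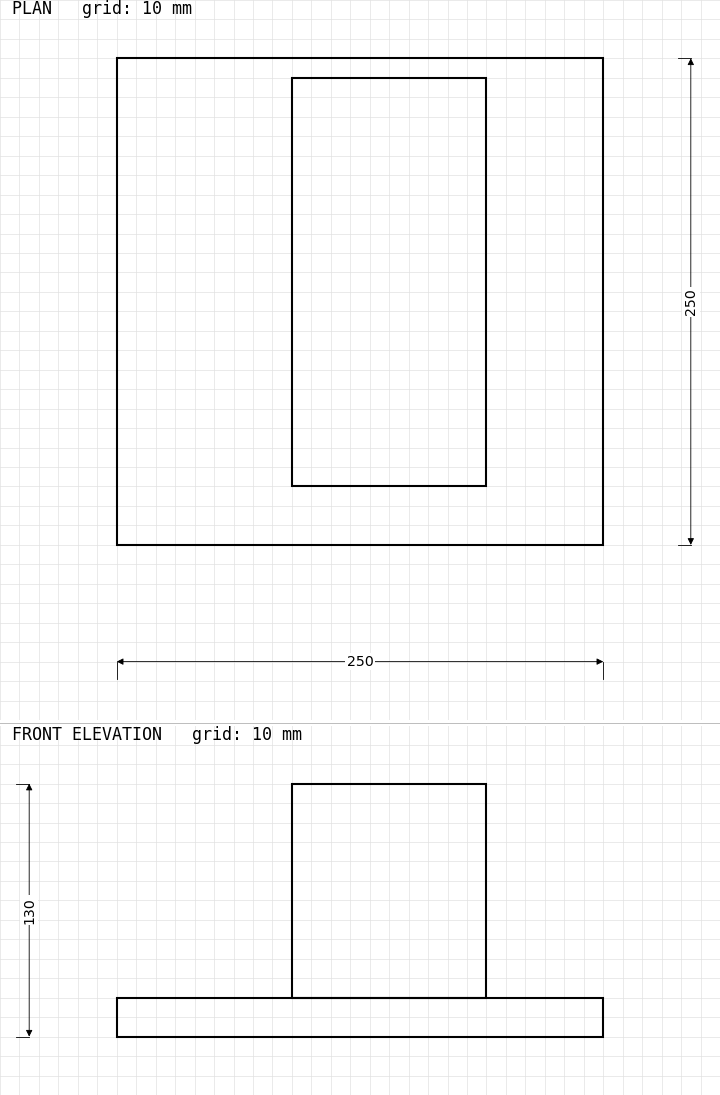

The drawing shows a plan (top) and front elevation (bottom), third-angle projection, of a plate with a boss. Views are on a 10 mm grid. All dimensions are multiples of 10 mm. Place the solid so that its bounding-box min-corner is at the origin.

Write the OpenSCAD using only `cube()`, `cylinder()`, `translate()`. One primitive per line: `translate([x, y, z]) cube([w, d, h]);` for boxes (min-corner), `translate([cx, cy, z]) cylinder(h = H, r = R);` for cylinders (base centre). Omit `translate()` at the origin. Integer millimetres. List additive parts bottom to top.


cube([250, 250, 20]);
translate([90, 30, 20]) cube([100, 210, 110]);


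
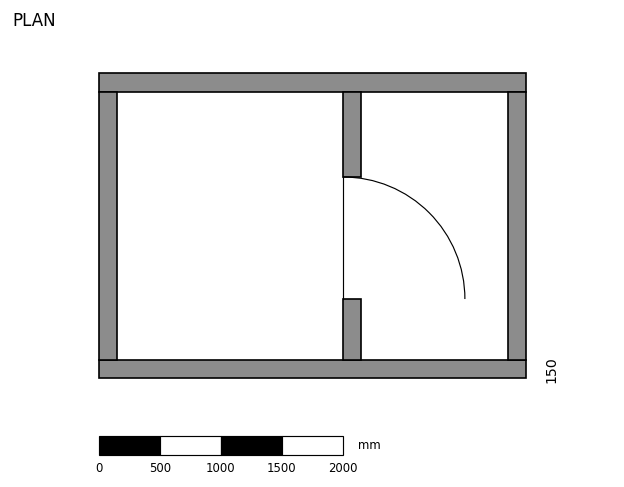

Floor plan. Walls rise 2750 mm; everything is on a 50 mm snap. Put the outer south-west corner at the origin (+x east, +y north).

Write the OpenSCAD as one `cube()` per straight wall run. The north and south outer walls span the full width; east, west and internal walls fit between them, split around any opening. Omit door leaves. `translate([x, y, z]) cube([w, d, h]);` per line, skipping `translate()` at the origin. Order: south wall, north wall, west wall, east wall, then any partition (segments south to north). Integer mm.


cube([3500, 150, 2750]);
translate([0, 2350, 0]) cube([3500, 150, 2750]);
translate([0, 150, 0]) cube([150, 2200, 2750]);
translate([3350, 150, 0]) cube([150, 2200, 2750]);
translate([2000, 150, 0]) cube([150, 500, 2750]);
translate([2000, 1650, 0]) cube([150, 700, 2750]);
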